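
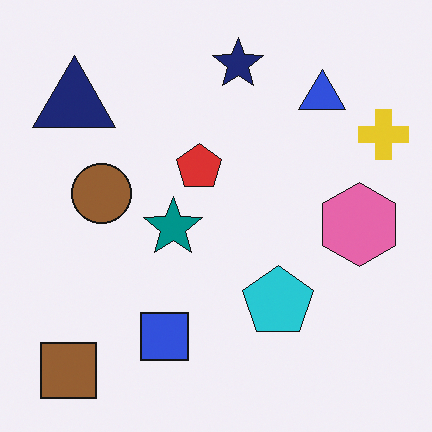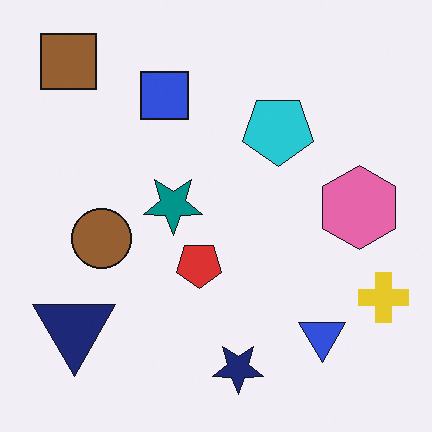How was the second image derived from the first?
The transformation is: flipped vertically (top ↔ bottom).

The brown square is in the bottom-left of the first image and the top-left of the second — shapes on opposite sides of the horizontal midline have swapped in a mirror flip.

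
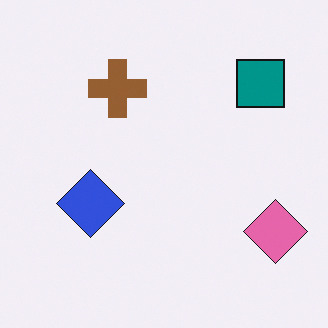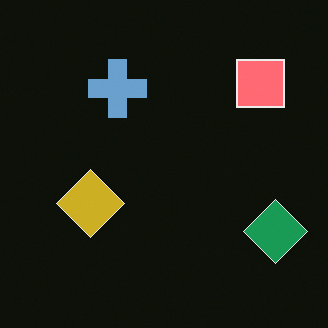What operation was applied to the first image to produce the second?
The image was color-inverted (negative).

The light background has become dark and every shape's color is its complement — a photographic negative.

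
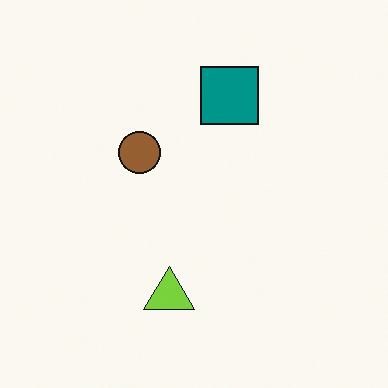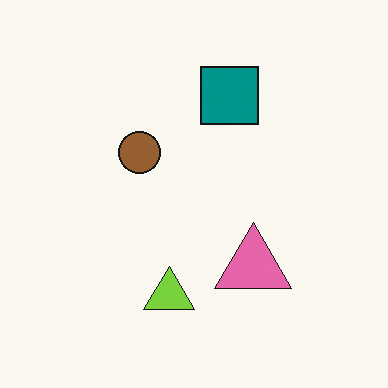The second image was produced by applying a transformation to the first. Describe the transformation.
The image was overlaid with an additional pink triangle.

A pink triangle appears in the second image that is absent from the first.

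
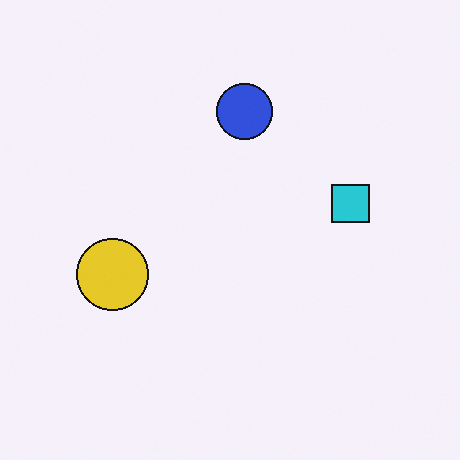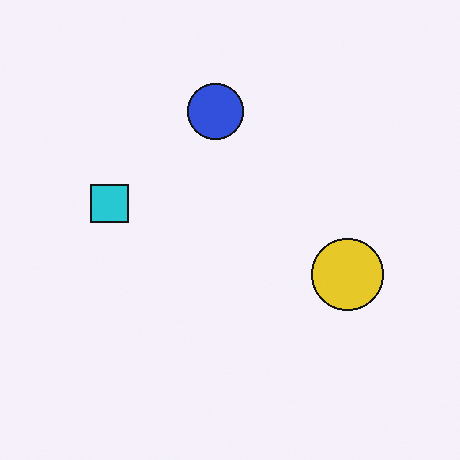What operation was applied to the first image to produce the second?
It was flipped horizontally (left ↔ right).

The cyan square is in the right of the first image and the left of the second — shapes on opposite sides of the vertical midline have swapped in a mirror flip.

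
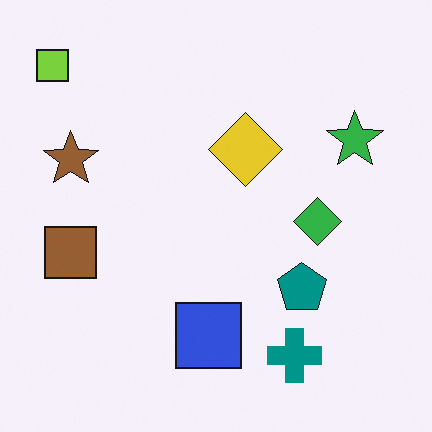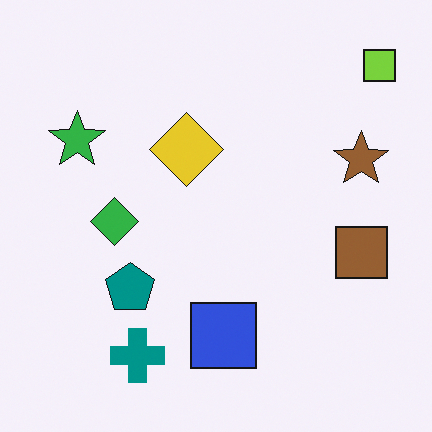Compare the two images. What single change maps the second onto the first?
The first image is the second flipped horizontally (left ↔ right).

The lime square is in the top-right of the second image and the top-left of the first — shapes on opposite sides of the vertical midline have swapped in a mirror flip.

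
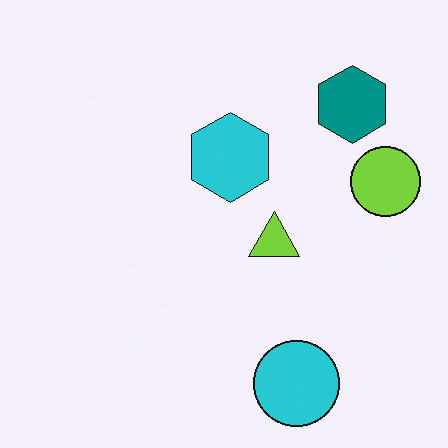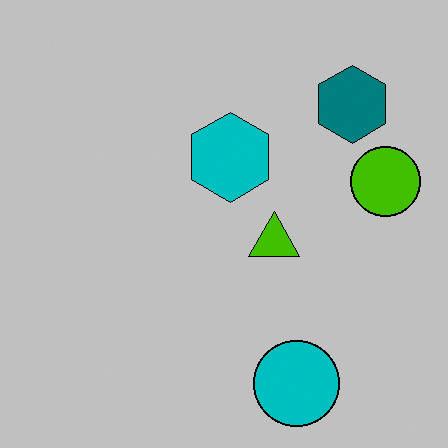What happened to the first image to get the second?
It was heavily posterized to just a handful of flat colors.

Each flat color has snapped to a coarser quantized level — most visibly, the near-white background has dropped to a flat grey.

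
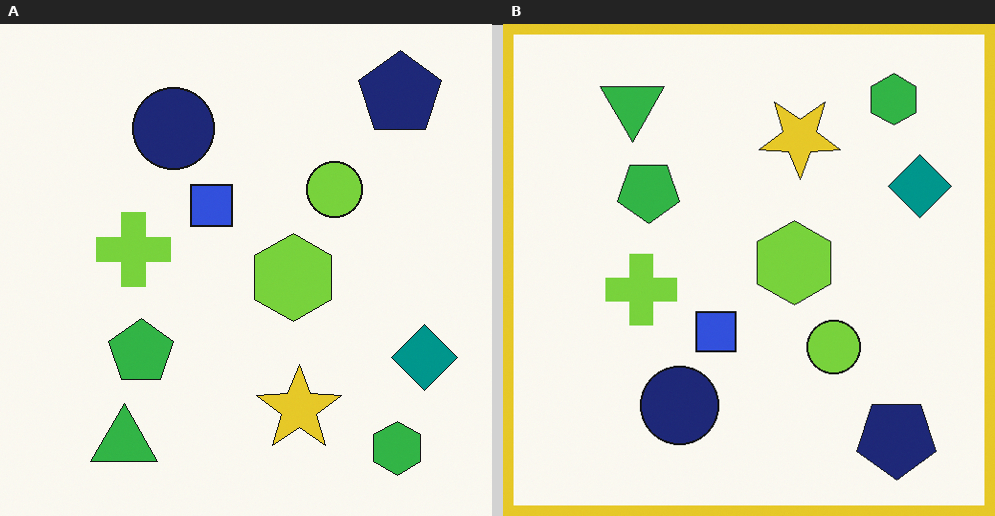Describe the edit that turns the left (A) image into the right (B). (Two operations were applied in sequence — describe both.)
The image was flipped vertically (top ↔ bottom), then framed with a yellow border.

The green hexagon is in the bottom-right of the left (A) image and the top-right of the right (B) — shapes on opposite sides of the horizontal midline have swapped in a mirror flip. A solid yellow frame runs around the edge of the right (B) image, with the content slightly shrunk inside it.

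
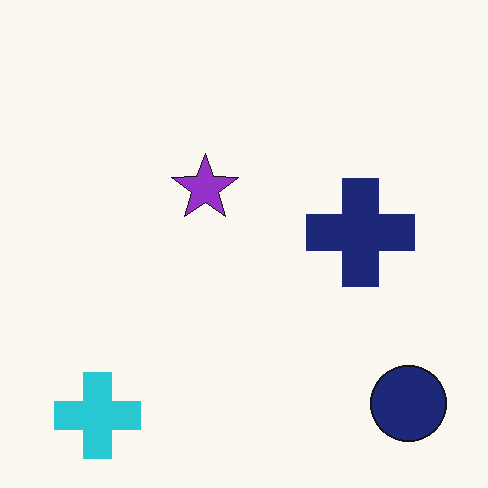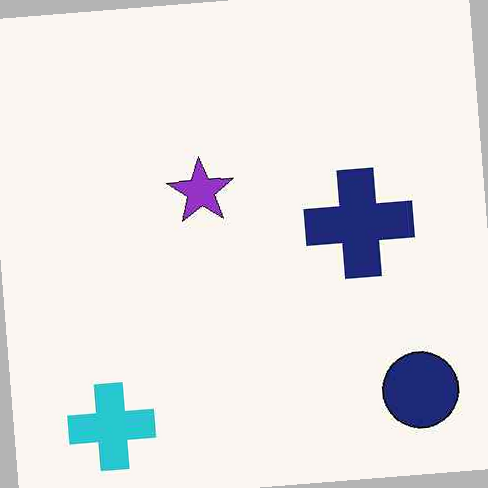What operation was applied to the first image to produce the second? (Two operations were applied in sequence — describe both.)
This is the original image JPEG-compressed with visible artifacts, then rotated counter-clockwise by a slight angle.

Blocky 8×8 compression artifacts appear around shape edges and the flat background shows ringing — characteristic JPEG degradation. Every shape is tilted by the same angle and the image corners show triangular fill wedges — a whole-image rotation by a non-right angle.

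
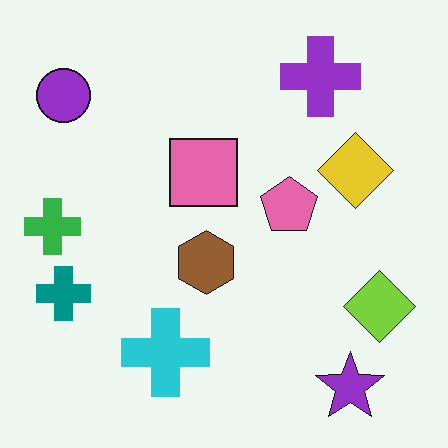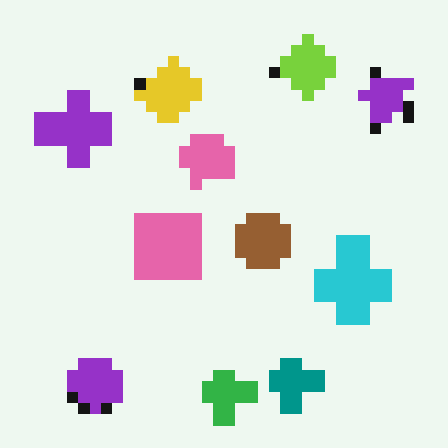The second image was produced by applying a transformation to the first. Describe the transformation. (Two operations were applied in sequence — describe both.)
The transformation is: heavily pixelated into large blocks, then rotated 90° counter-clockwise.

Shapes are reduced to large square blocks; fine edges and outlines are lost — a downscale-then-upscale (mosaic) effect. The purple circle sits in the top-left of the first image and the bottom-left of the second — consistent with a whole-image 90° counter-clockwise rotation.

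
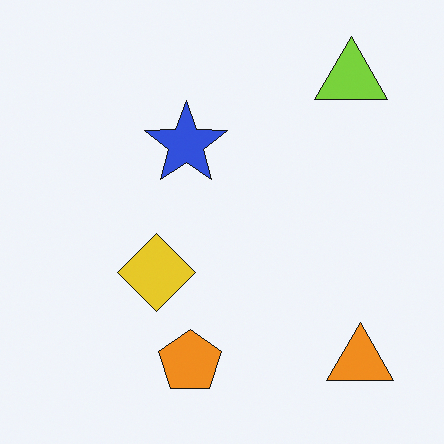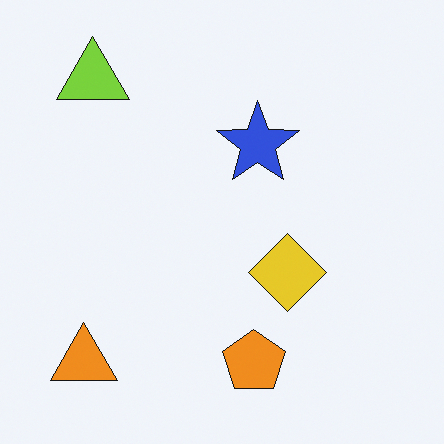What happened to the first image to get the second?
It was flipped horizontally (left ↔ right).

The orange triangle is in the bottom-right of the first image and the bottom-left of the second — shapes on opposite sides of the vertical midline have swapped in a mirror flip.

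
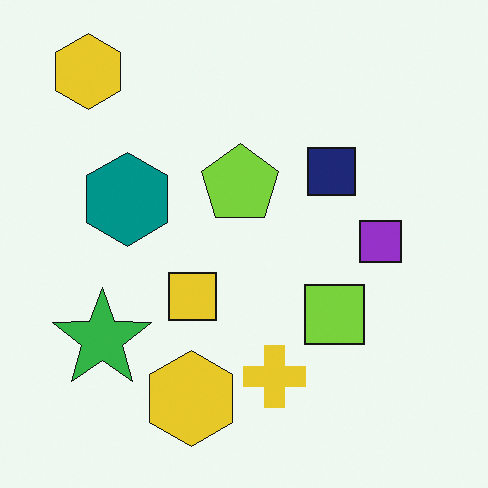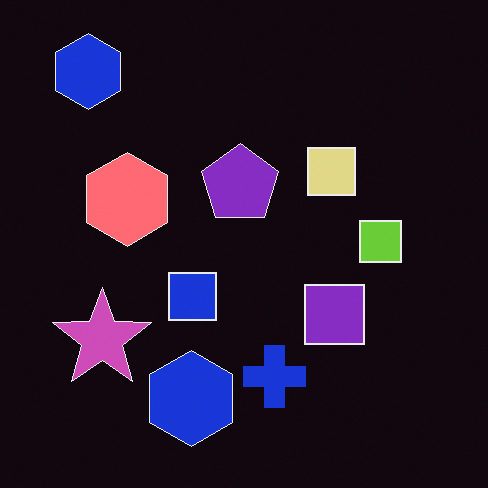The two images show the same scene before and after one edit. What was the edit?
This is the original image color-inverted (negative).

The light background has become dark and every shape's color is its complement — a photographic negative.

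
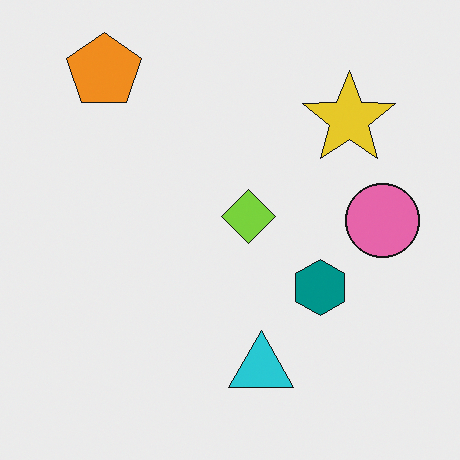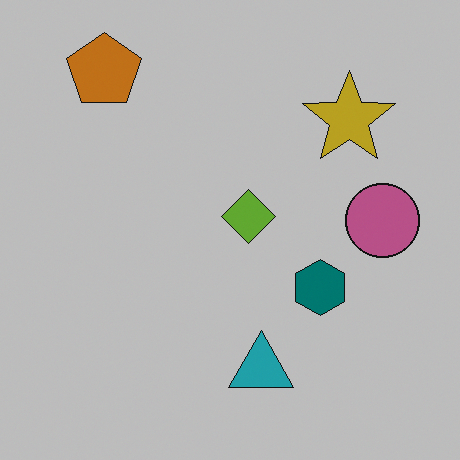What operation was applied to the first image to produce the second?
The transformation is: slightly darkened.

Every pixel — background and shapes alike — is uniformly darkened.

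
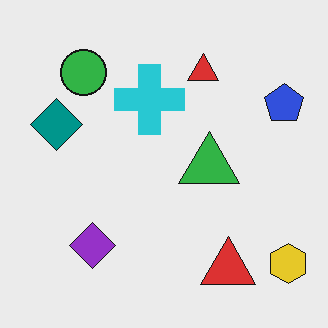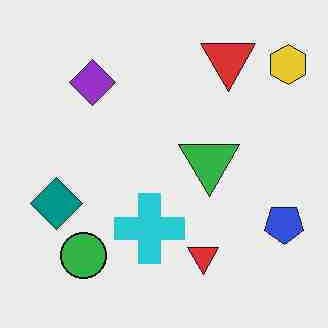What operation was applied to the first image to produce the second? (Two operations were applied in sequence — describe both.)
The image was degraded with heavy JPEG compression, then flipped vertically (top ↔ bottom).

Blocky 8×8 compression artifacts appear around shape edges and the flat background shows ringing — characteristic JPEG degradation. The yellow hexagon is in the bottom-right of the first image and the top-right of the second — shapes on opposite sides of the horizontal midline have swapped in a mirror flip.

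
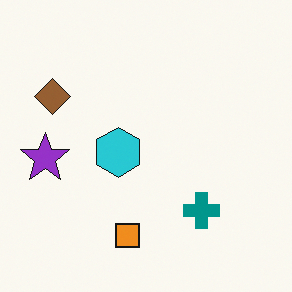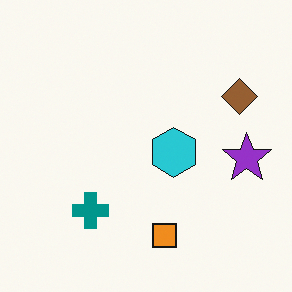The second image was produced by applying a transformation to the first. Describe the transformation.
The second image is the first flipped horizontally (left ↔ right).

The purple star is in the left of the first image and the right of the second — shapes on opposite sides of the vertical midline have swapped in a mirror flip.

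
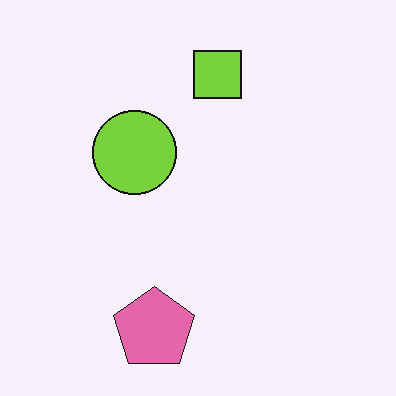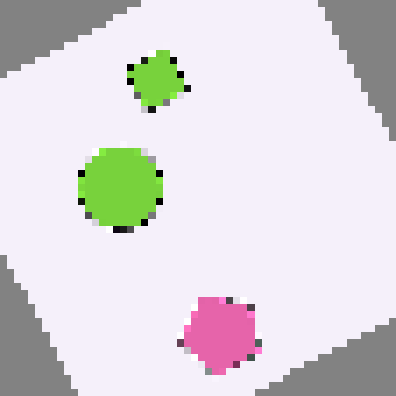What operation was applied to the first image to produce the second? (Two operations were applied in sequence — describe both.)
This is the original image rotated counter-clockwise by a clearly visible amount, then moderately pixelated.

Every shape is tilted by the same angle and the image corners show triangular fill wedges — a whole-image rotation by a non-right angle. Shapes are reduced to large square blocks; fine edges and outlines are lost — a downscale-then-upscale (mosaic) effect.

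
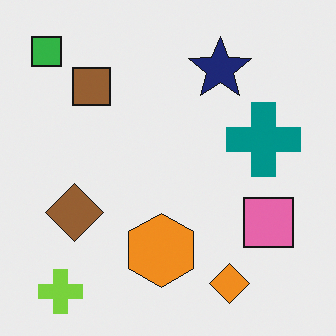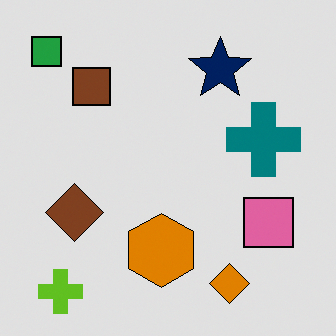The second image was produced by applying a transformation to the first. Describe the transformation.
It was moderately posterized.

Each flat color has snapped to a coarser quantized level — most visibly, the near-white background has dropped to a flat grey.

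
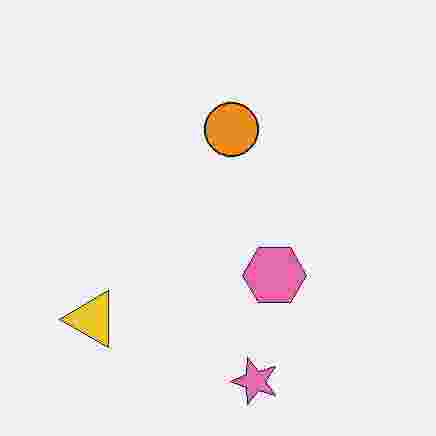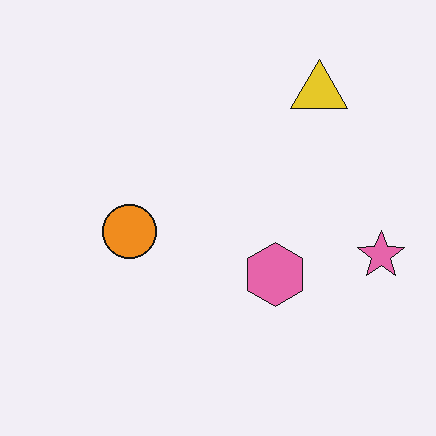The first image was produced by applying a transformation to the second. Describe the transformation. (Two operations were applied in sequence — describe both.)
Transposed (reflected across the top-left ↔ bottom-right diagonal), then heavily JPEG-compressed with obvious blocking artifacts.

Shapes have swapped their row and column positions — what was in the top-right is now in the bottom-left — a diagonal reflection. Blocky 8×8 compression artifacts appear around shape edges and the flat background shows ringing — characteristic JPEG degradation.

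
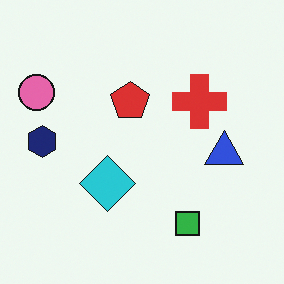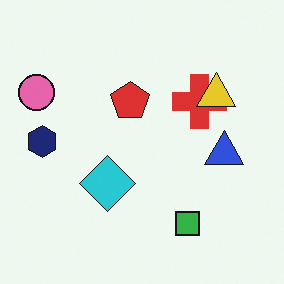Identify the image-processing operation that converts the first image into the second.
The second image is the first overlaid with an additional yellow triangle.

A yellow triangle appears in the second image that is absent from the first.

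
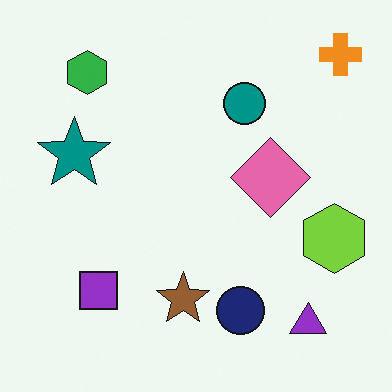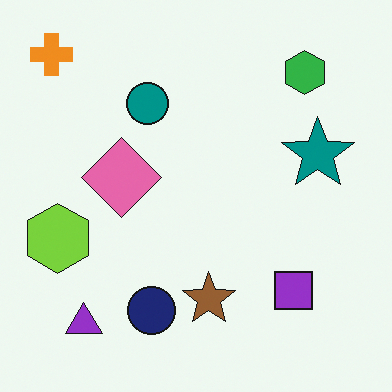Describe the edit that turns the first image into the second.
This is the original image flipped horizontally (left ↔ right).

The orange cross is in the top-right of the first image and the top-left of the second — shapes on opposite sides of the vertical midline have swapped in a mirror flip.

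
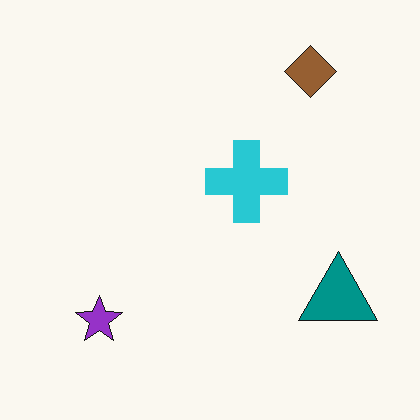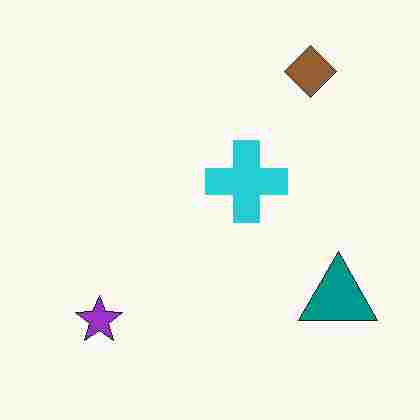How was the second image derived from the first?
The image was heavily JPEG-compressed with obvious blocking artifacts.

Blocky 8×8 compression artifacts appear around shape edges and the flat background shows ringing — characteristic JPEG degradation.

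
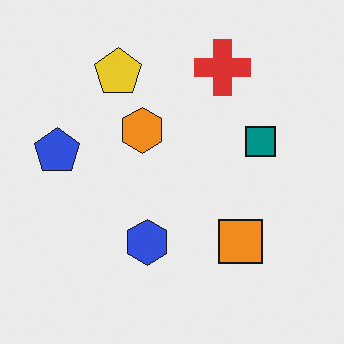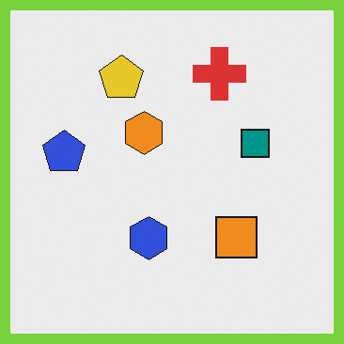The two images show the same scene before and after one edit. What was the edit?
The image was framed with a lime border.

A solid lime frame runs around the edge of the second image, with the content slightly shrunk inside it.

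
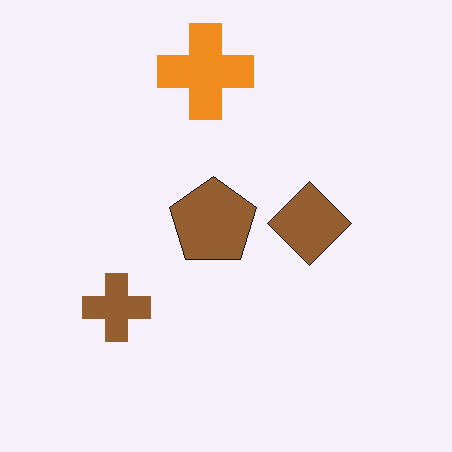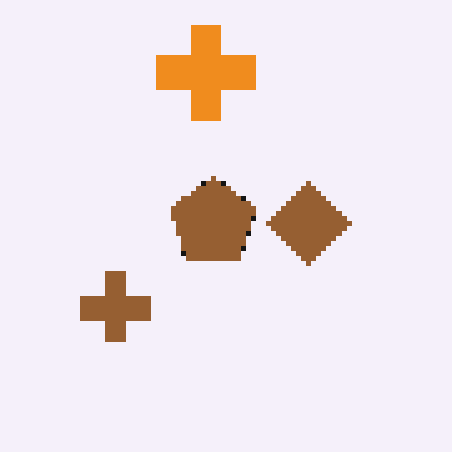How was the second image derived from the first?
It was mildly pixelated.

Shapes are reduced to large square blocks; fine edges and outlines are lost — a downscale-then-upscale (mosaic) effect.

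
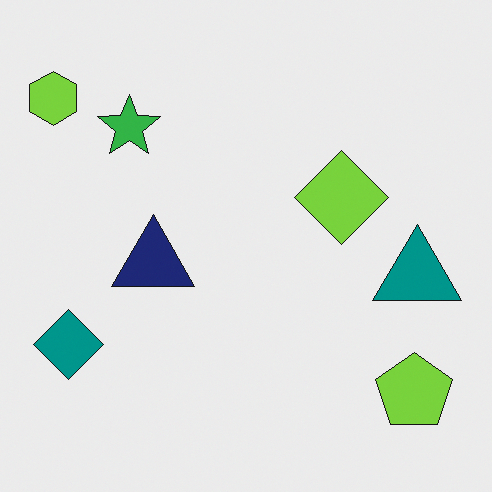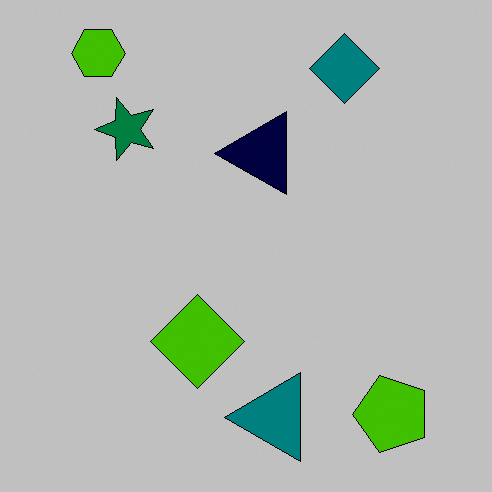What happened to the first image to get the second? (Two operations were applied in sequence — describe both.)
It was transposed (reflected across the top-left ↔ bottom-right diagonal), then heavily posterized to just a handful of flat colors.

Shapes have swapped their row and column positions — what was in the top-right is now in the bottom-left — a diagonal reflection. Each flat color has snapped to a coarser quantized level — most visibly, the near-white background has dropped to a flat grey.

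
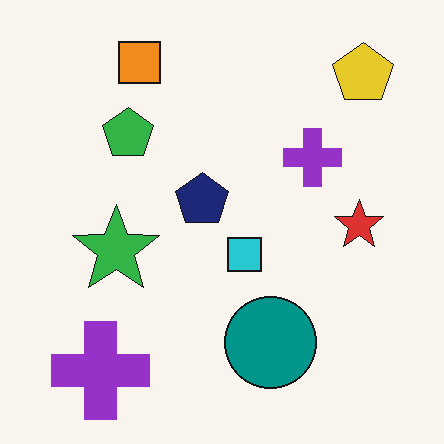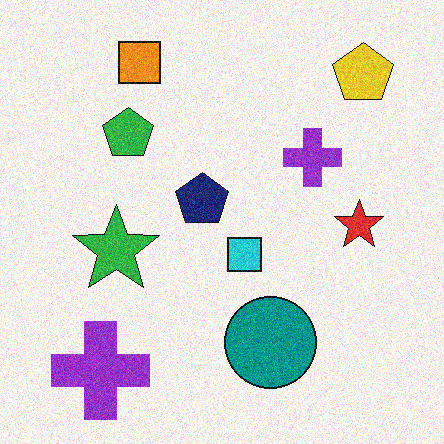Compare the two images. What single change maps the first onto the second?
The second image is the first degraded with moderate additive noise.

Random speckle covers the whole image, including the flat background.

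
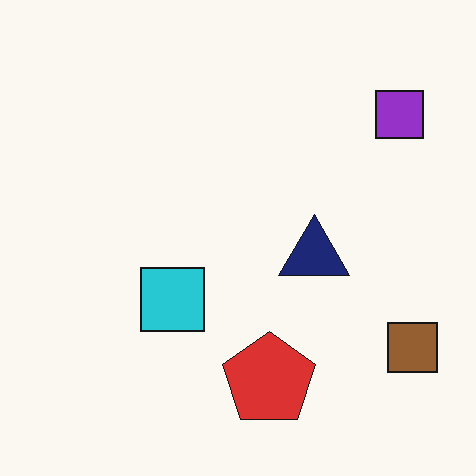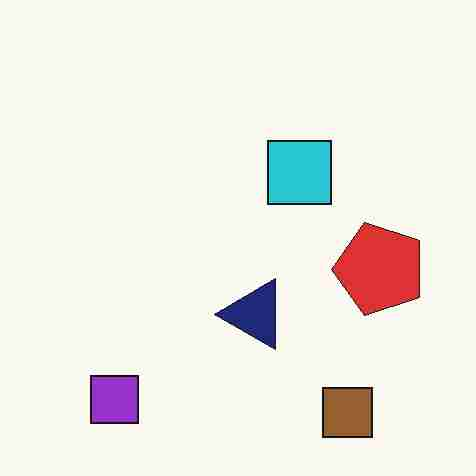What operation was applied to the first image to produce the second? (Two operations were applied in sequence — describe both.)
Transposed (reflected across the top-left ↔ bottom-right diagonal), then degraded with heavy JPEG compression.

Shapes have swapped their row and column positions — what was in the top-right is now in the bottom-left — a diagonal reflection. Blocky 8×8 compression artifacts appear around shape edges and the flat background shows ringing — characteristic JPEG degradation.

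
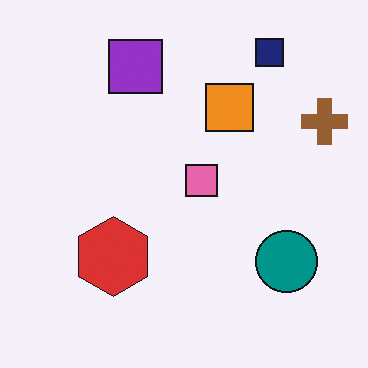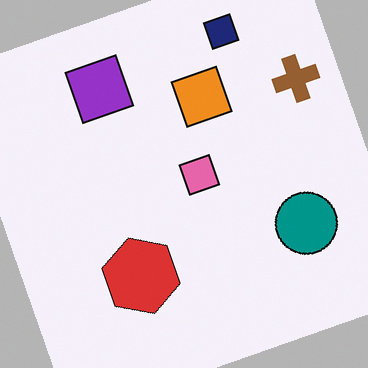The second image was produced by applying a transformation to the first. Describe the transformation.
The image was rotated counter-clockwise by a clearly visible amount.

Every shape is tilted by the same angle and the image corners show triangular fill wedges — a whole-image rotation by a non-right angle.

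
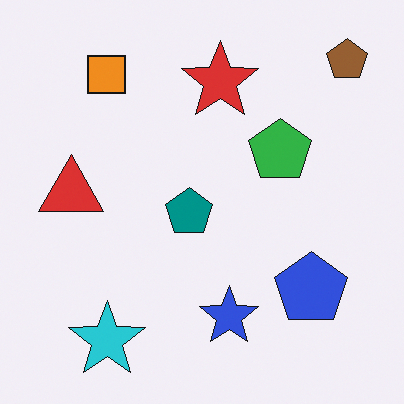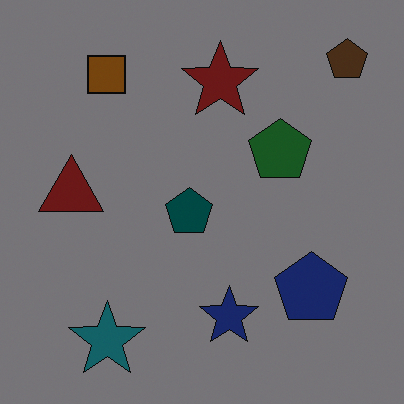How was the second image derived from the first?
The transformation is: darkened a lot.

Every pixel — background and shapes alike — is uniformly darkened.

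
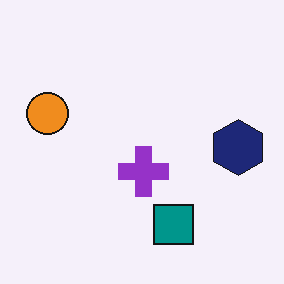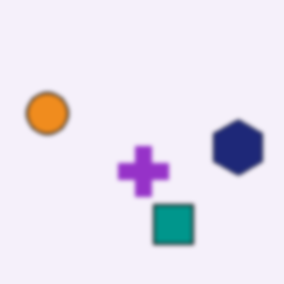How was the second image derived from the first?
The image was given a subtle gaussian blur.

Shape edges and outlines are uniformly softened across the whole image.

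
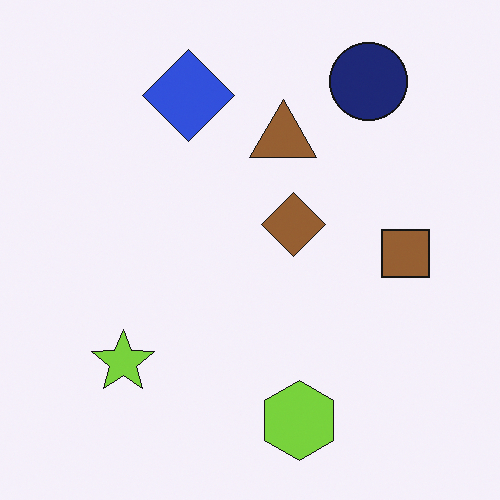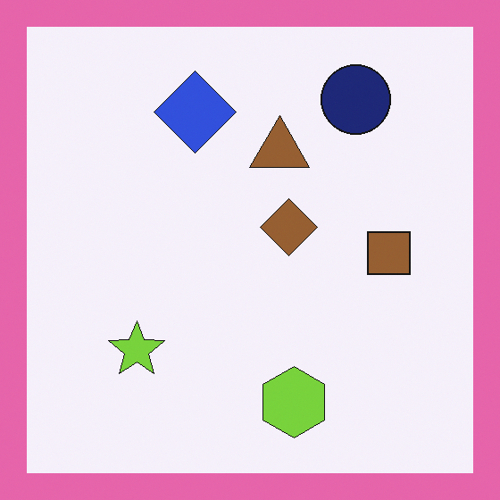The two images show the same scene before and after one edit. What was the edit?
It was framed with a pink border.

A solid pink frame runs around the edge of the second image, with the content slightly shrunk inside it.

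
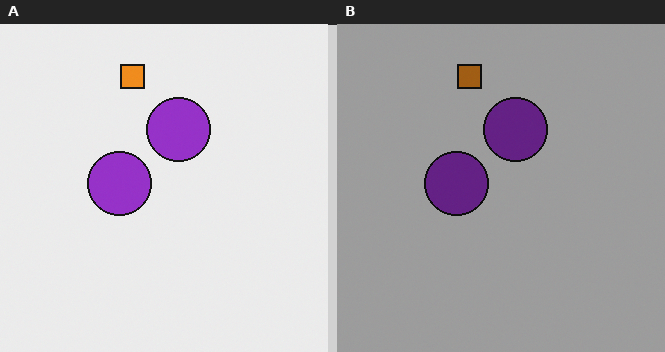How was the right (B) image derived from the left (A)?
The image was substantially darkened.

Every pixel — background and shapes alike — is uniformly darkened.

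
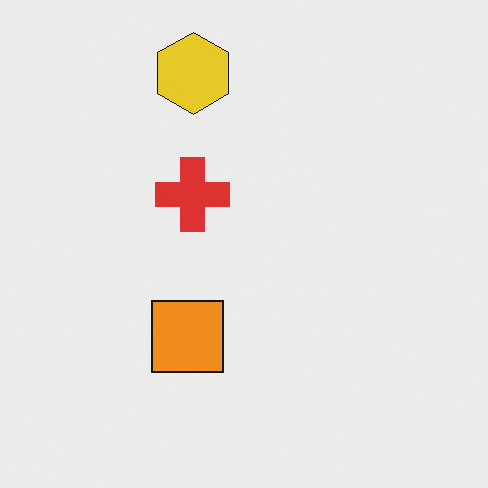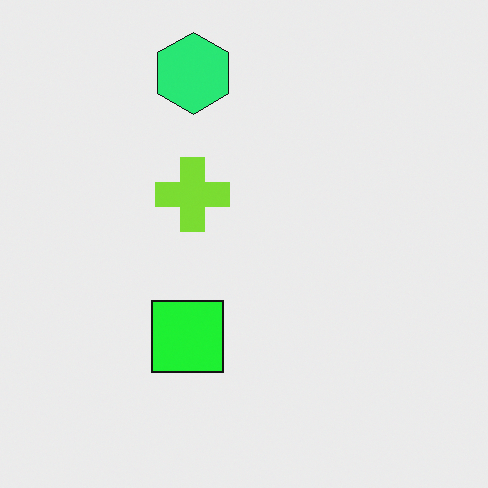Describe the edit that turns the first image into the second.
This is the original image hue-shifted by a moderate amount.

Every shape's color has rotated by the same amount around the hue wheel — a uniform hue shift.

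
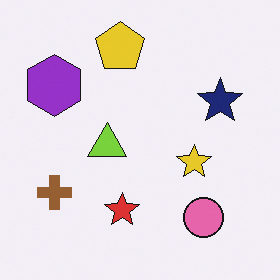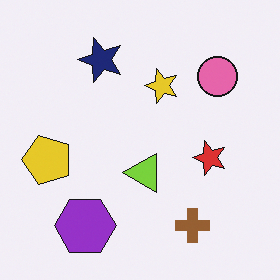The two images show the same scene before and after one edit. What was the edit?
The second image is the first rotated 90° counter-clockwise.

The purple hexagon sits in the top-left of the first image and the bottom-left of the second — consistent with a whole-image 90° counter-clockwise rotation.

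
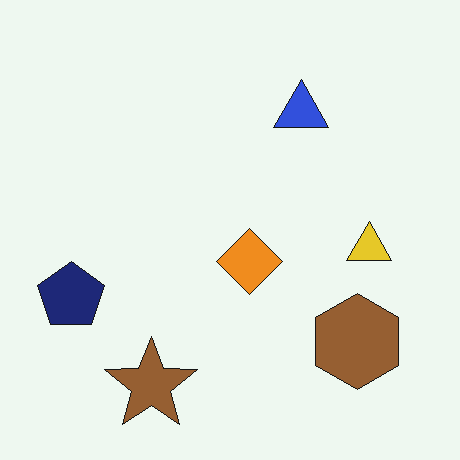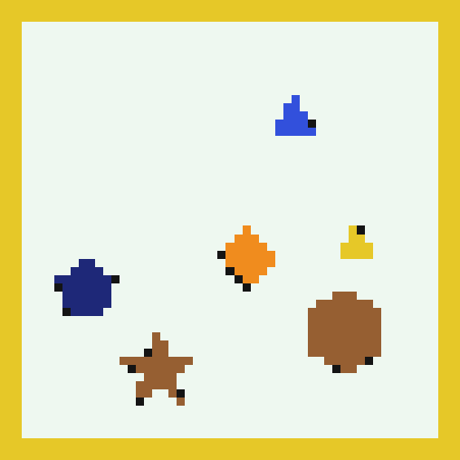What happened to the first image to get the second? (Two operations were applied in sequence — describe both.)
It was heavily pixelated into large blocks, then framed with a yellow border.

Shapes are reduced to large square blocks; fine edges and outlines are lost — a downscale-then-upscale (mosaic) effect. A solid yellow frame runs around the edge of the second image, with the content slightly shrunk inside it.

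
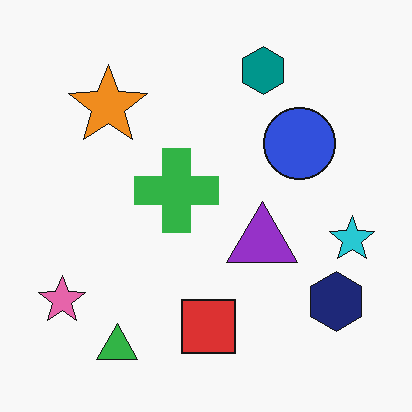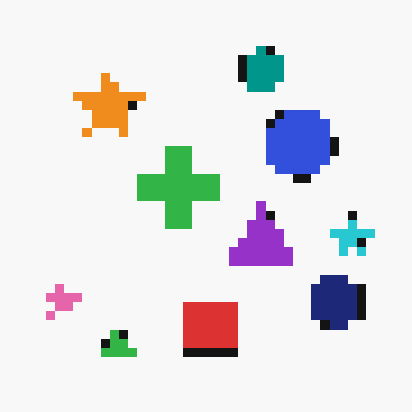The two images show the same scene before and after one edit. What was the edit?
The image was coarsely pixelated.

Shapes are reduced to large square blocks; fine edges and outlines are lost — a downscale-then-upscale (mosaic) effect.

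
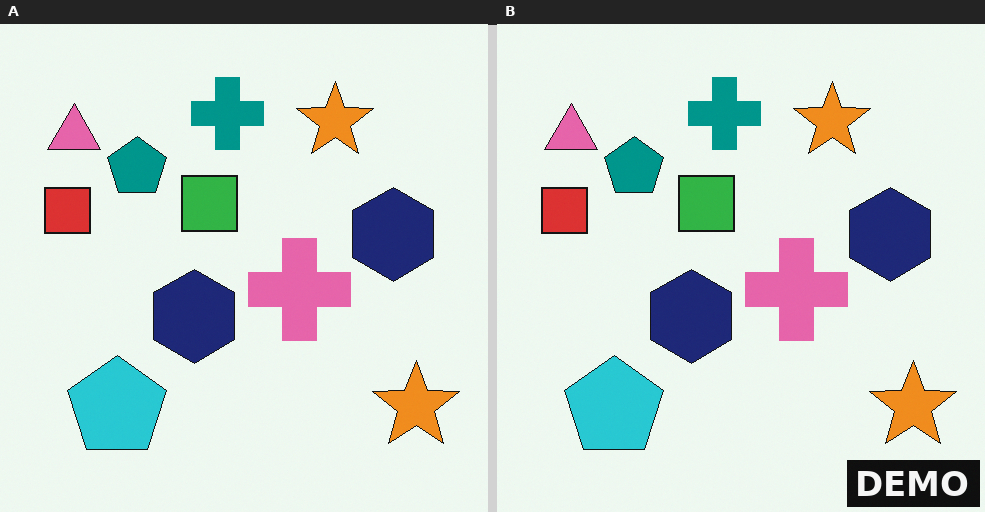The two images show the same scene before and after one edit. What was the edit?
The image was watermarked with the text "DEMO" in the lower-right corner.

A dark label reading "DEMO" appears in the lower-right corner.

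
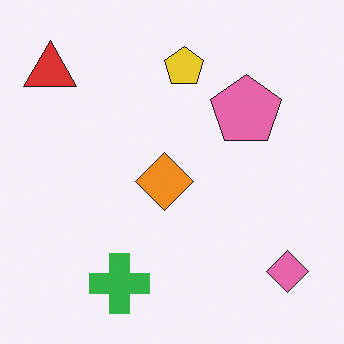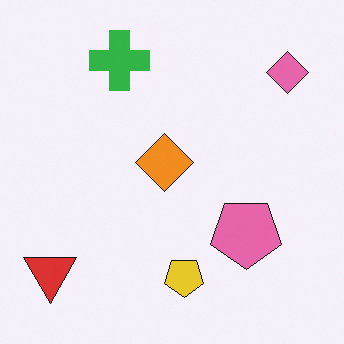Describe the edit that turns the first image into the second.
The transformation is: flipped vertically (top ↔ bottom).

The green cross is in the bottom of the first image and the top of the second — shapes on opposite sides of the horizontal midline have swapped in a mirror flip.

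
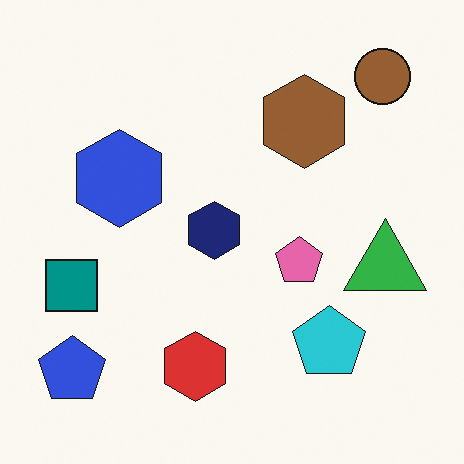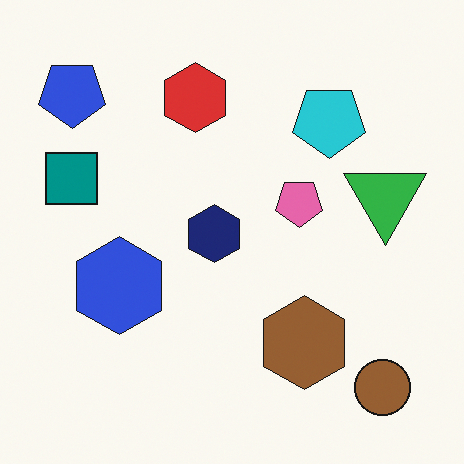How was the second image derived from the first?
The second image is the first flipped vertically (top ↔ bottom).

The brown circle is in the top-right of the first image and the bottom-right of the second — shapes on opposite sides of the horizontal midline have swapped in a mirror flip.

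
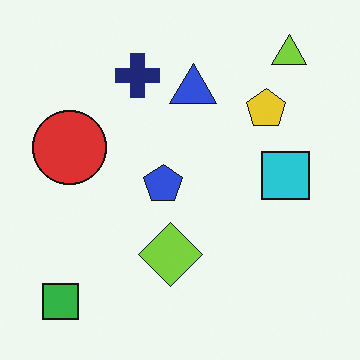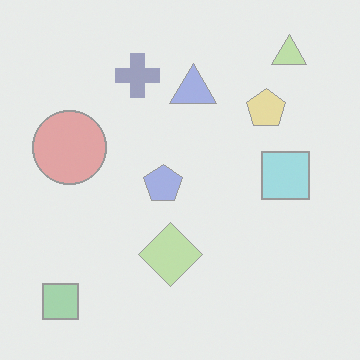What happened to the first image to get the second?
The second image is the first given much lower contrast.

Tones are pushed toward mid-grey across the whole image — a global contrast change.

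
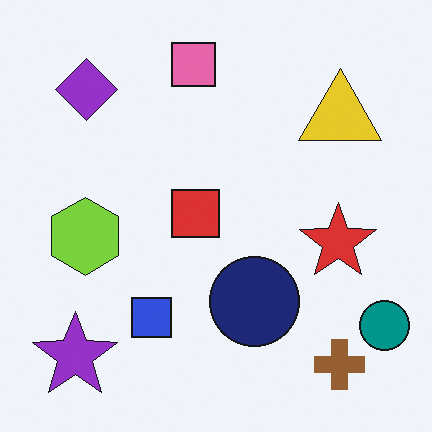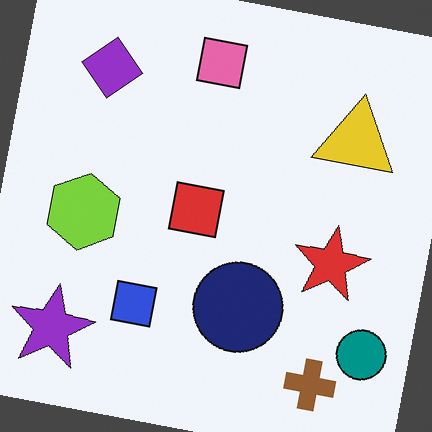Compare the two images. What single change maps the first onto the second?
The transformation is: rotated clockwise by a slight angle.

Every shape is tilted by the same angle and the image corners show triangular fill wedges — a whole-image rotation by a non-right angle.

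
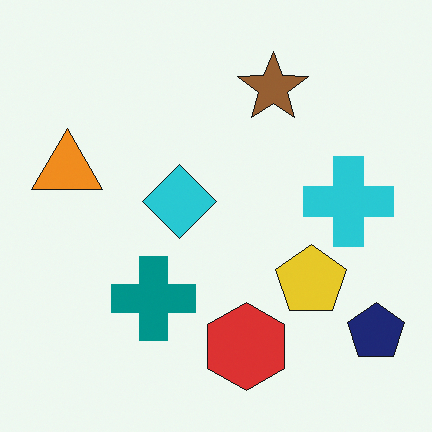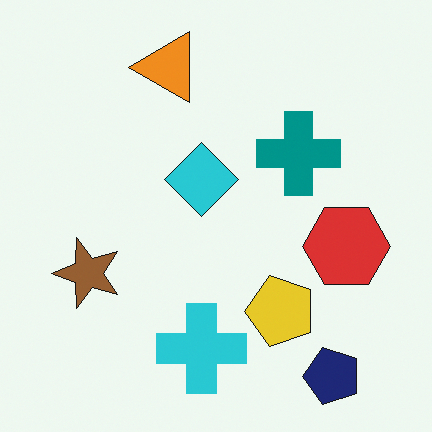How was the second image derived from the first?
The second image is the first transposed (reflected across the top-left ↔ bottom-right diagonal).

Shapes have swapped their row and column positions — what was in the top-right is now in the bottom-left — a diagonal reflection.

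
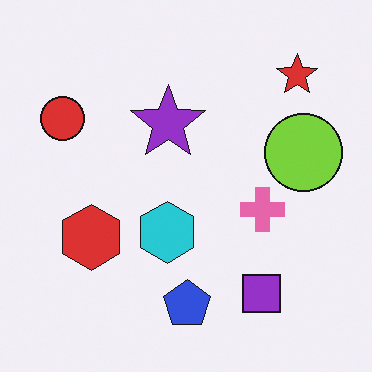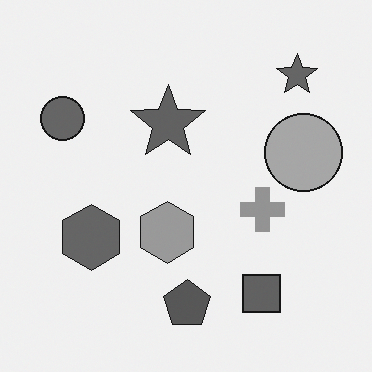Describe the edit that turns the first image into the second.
It was converted to grayscale.

All color is removed — every shape is now a shade of grey.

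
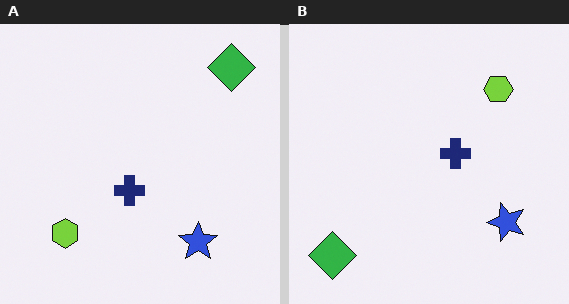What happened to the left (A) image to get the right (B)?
The right (B) image is the left (A) transposed (reflected across the top-left ↔ bottom-right diagonal).

Shapes have swapped their row and column positions — what was in the top-right is now in the bottom-left — a diagonal reflection.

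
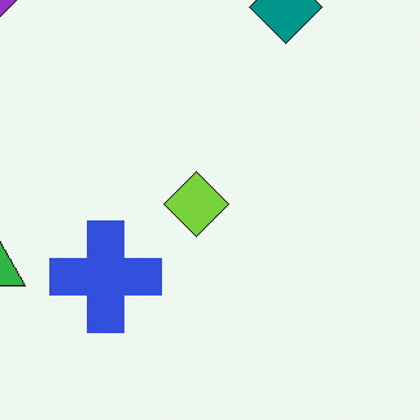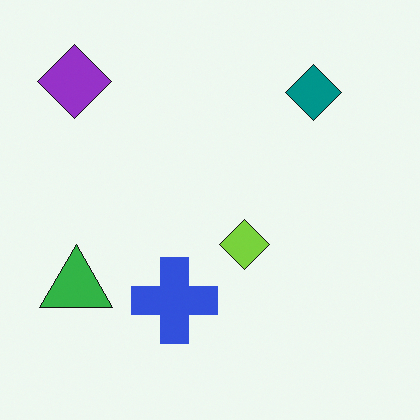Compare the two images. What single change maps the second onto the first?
The transformation is: cropped slightly and scaled back up.

The visible shapes are larger and the field of view is narrower; shapes near the original edges may be partly or wholly outside the frame — a crop-and-rescale.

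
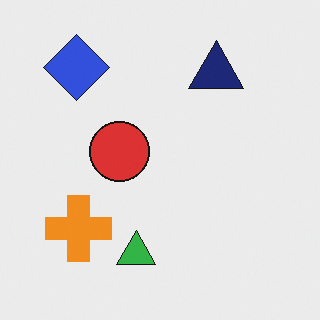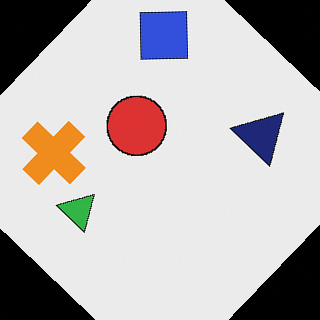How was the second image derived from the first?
The image was rotated clockwise by a large amount — several tens of degrees.

Every shape is tilted by the same angle and the image corners show triangular fill wedges — a whole-image rotation by a non-right angle.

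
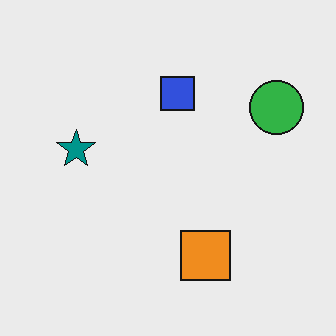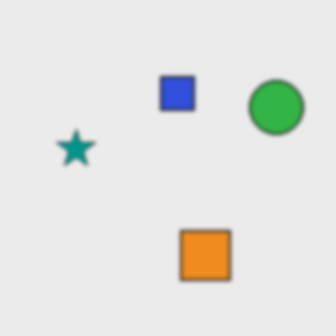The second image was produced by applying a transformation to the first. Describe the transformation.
This is the original image given a subtle gaussian blur.

Shape edges and outlines are uniformly softened across the whole image.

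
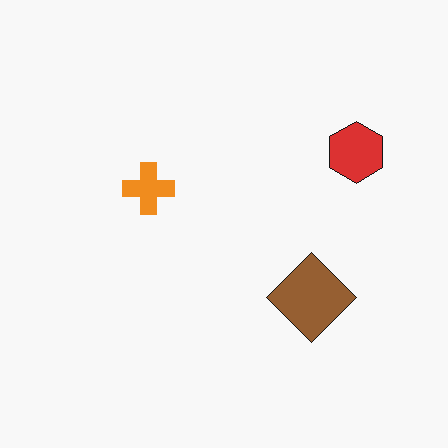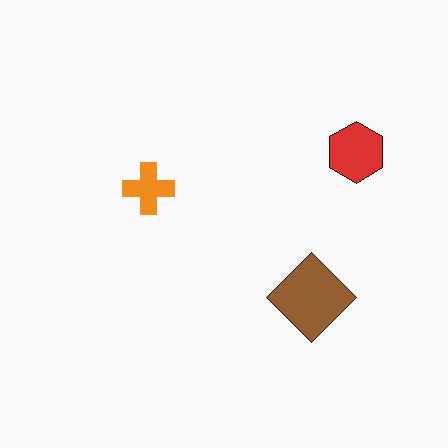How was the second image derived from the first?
It was JPEG-compressed with visible artifacts.

Blocky 8×8 compression artifacts appear around shape edges and the flat background shows ringing — characteristic JPEG degradation.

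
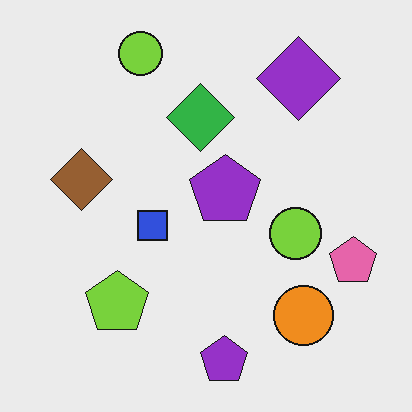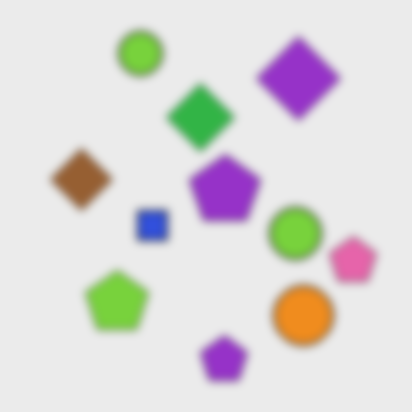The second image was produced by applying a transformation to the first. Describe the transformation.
The second image is the first noticeably gaussian-blurred.

Shape edges and outlines are uniformly softened across the whole image.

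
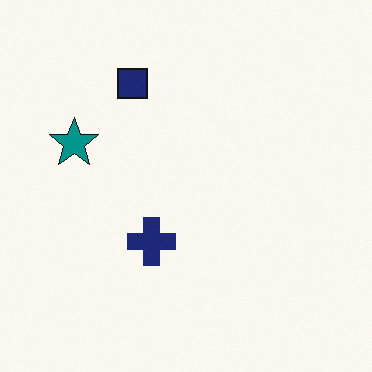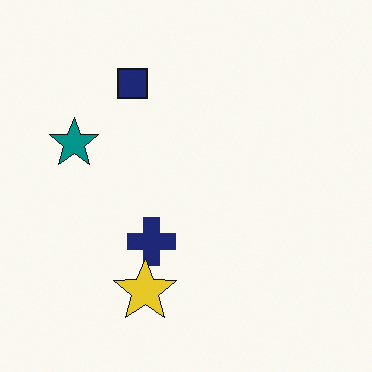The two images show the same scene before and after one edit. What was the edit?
The transformation is: overlaid with an additional yellow star.

A yellow star appears in the second image that is absent from the first.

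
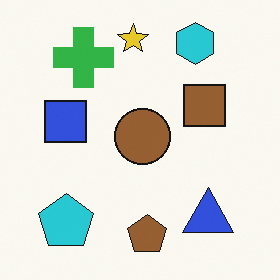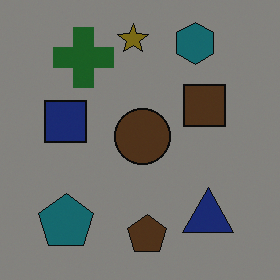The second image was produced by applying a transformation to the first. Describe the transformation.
It was darkened a lot.

Every pixel — background and shapes alike — is uniformly darkened.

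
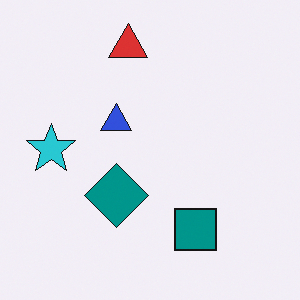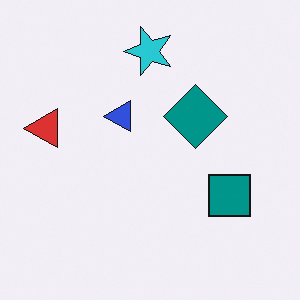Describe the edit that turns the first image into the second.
The transformation is: transposed (reflected across the top-left ↔ bottom-right diagonal).

Shapes have swapped their row and column positions — what was in the top-right is now in the bottom-left — a diagonal reflection.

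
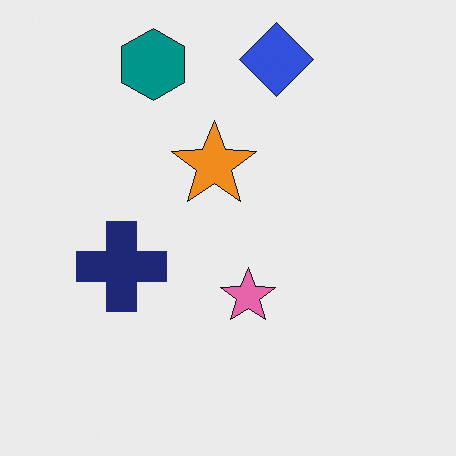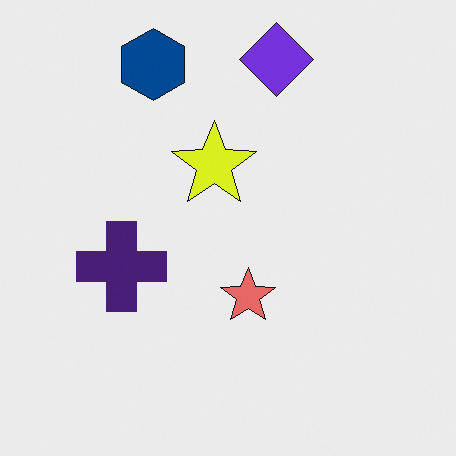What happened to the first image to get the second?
This is the original image hue-shifted slightly.

Every shape's color has rotated by the same amount around the hue wheel — a uniform hue shift.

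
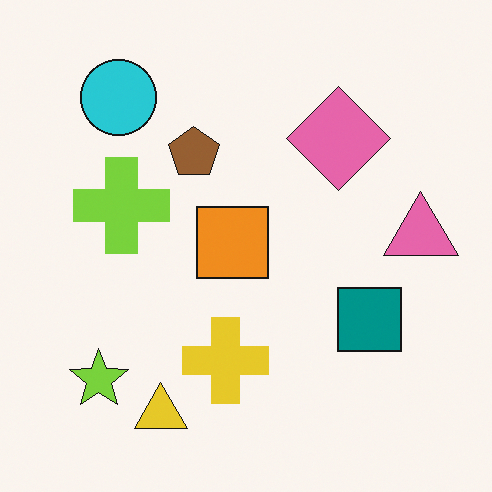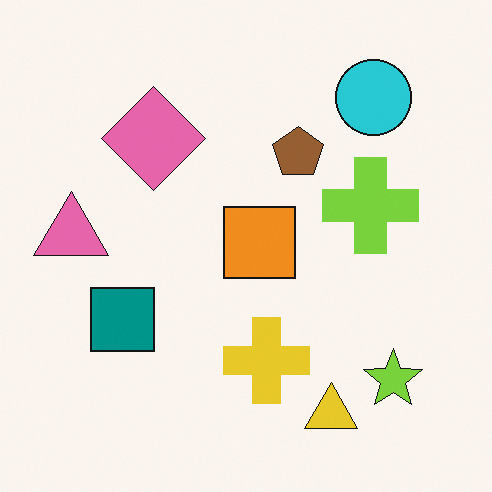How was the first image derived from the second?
The first image is the second flipped horizontally (left ↔ right).

The pink triangle is in the left of the second image and the right of the first — shapes on opposite sides of the vertical midline have swapped in a mirror flip.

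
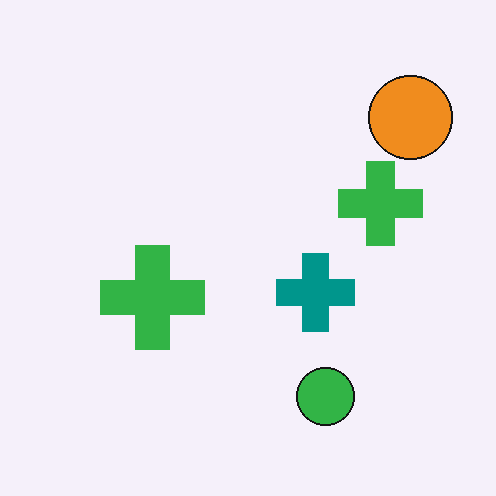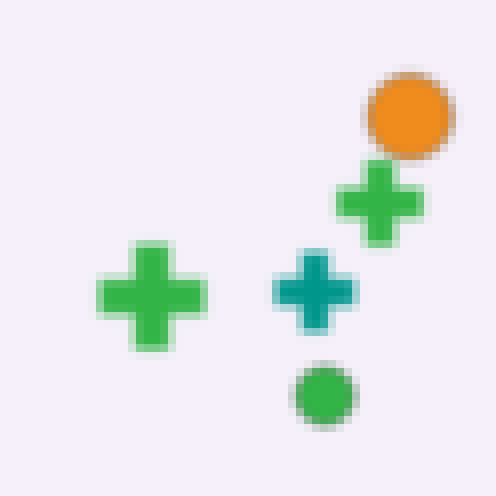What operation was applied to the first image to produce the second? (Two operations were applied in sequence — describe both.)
The image was moderately blurred, then moderately pixelated.

Shape edges and outlines are uniformly softened across the whole image. Shapes are reduced to large square blocks; fine edges and outlines are lost — a downscale-then-upscale (mosaic) effect.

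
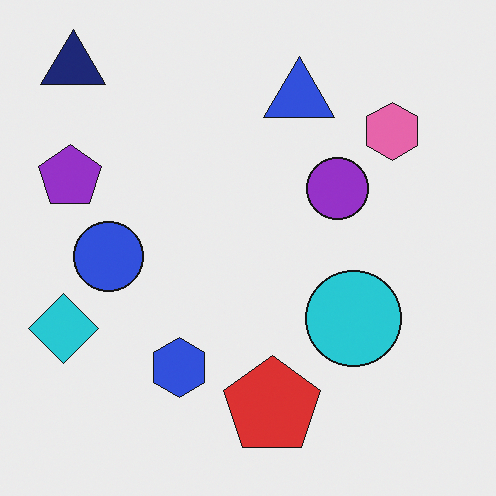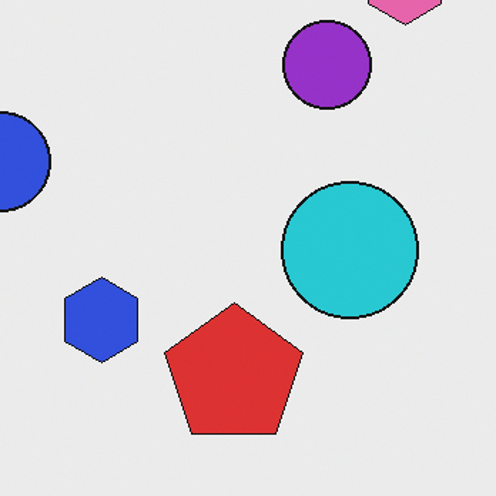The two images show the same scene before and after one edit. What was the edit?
The image was cropped to a modestly smaller region and rescaled.

The visible shapes are larger and the field of view is narrower; shapes near the original edges may be partly or wholly outside the frame — a crop-and-rescale.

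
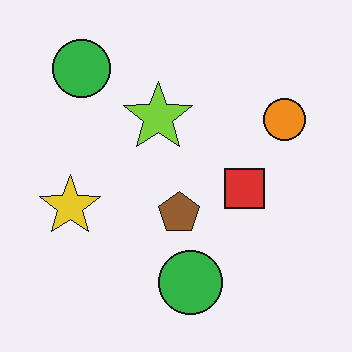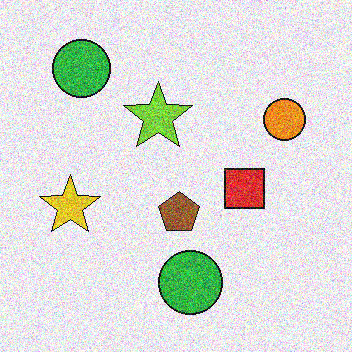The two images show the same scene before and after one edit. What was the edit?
The second image is the first degraded with strong gaussian noise.

Random speckle covers the whole image, including the flat background.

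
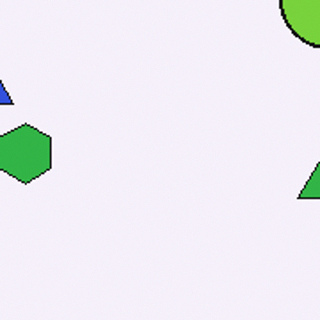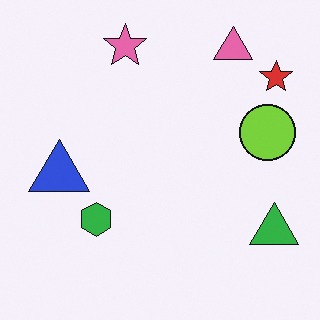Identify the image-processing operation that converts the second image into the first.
The first image is the second cropped tightly and scaled back up.

The visible shapes are larger and the field of view is narrower; shapes near the original edges may be partly or wholly outside the frame — a crop-and-rescale.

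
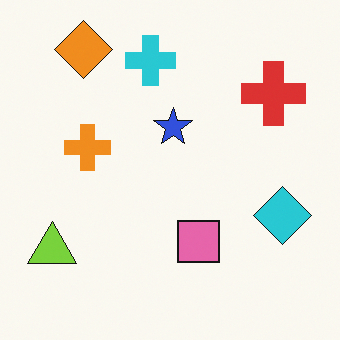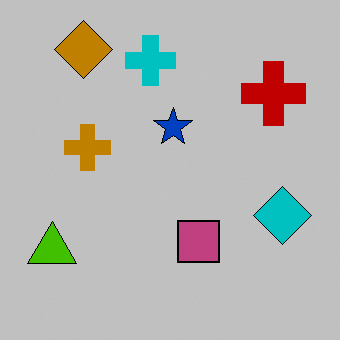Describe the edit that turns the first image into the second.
Aggressively posterized.

Each flat color has snapped to a coarser quantized level — most visibly, the near-white background has dropped to a flat grey.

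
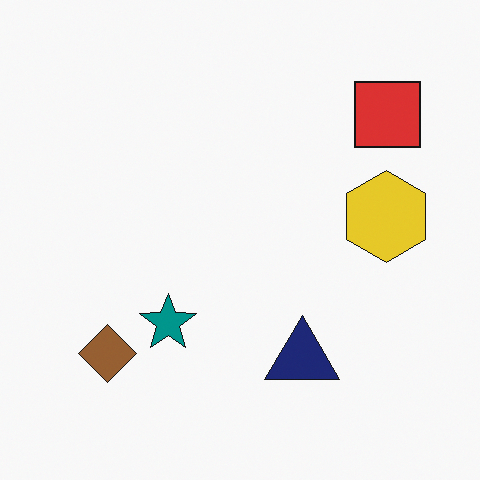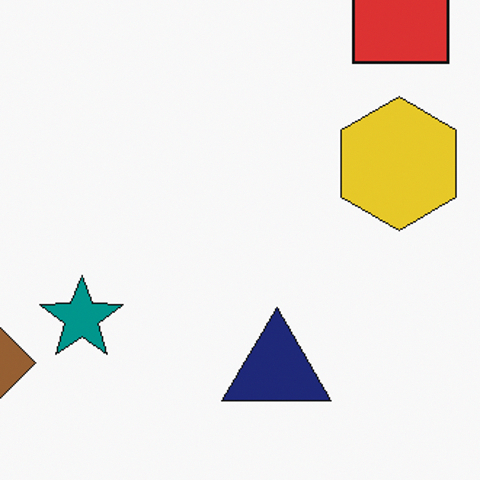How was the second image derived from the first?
This is the original image cropped slightly and scaled back up.

The visible shapes are larger and the field of view is narrower; shapes near the original edges may be partly or wholly outside the frame — a crop-and-rescale.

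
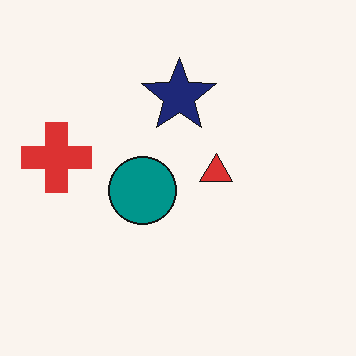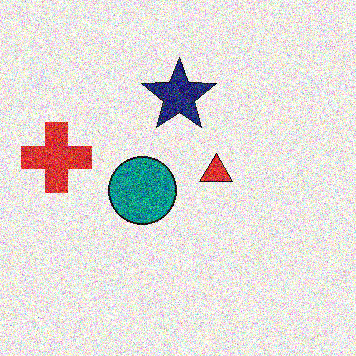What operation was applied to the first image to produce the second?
The image was degraded with a thick layer of grain.

Random speckle covers the whole image, including the flat background.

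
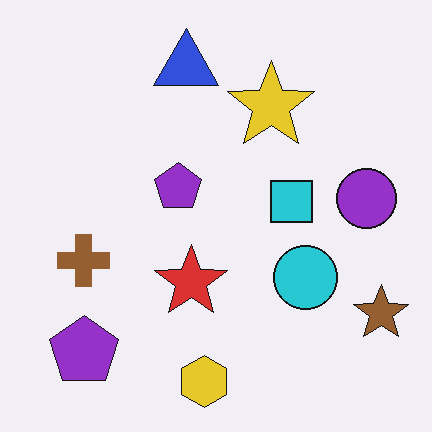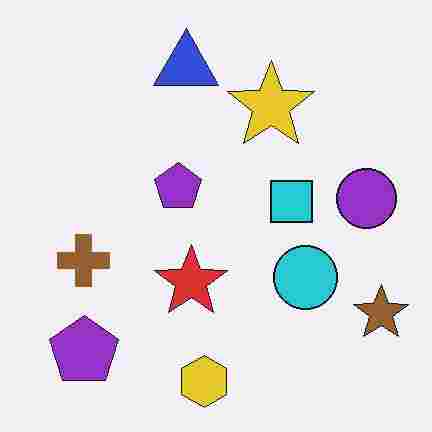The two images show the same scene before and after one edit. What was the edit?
Heavily JPEG-compressed with obvious blocking artifacts.

Blocky 8×8 compression artifacts appear around shape edges and the flat background shows ringing — characteristic JPEG degradation.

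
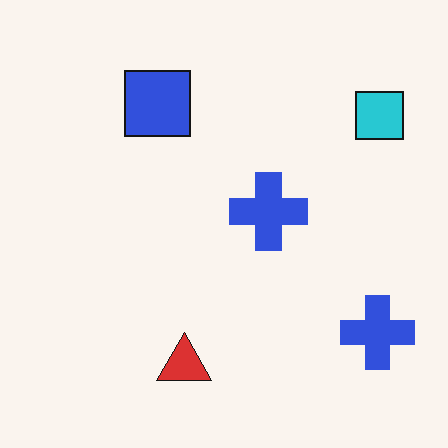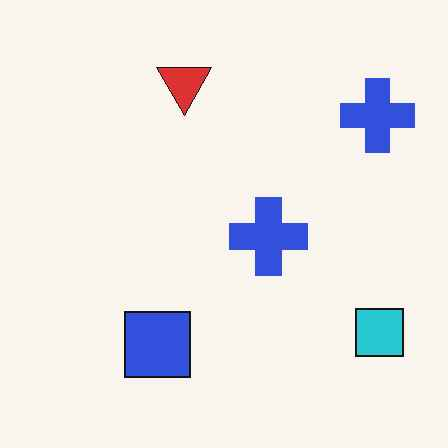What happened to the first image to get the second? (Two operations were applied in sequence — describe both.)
This is the original image flipped vertically (top ↔ bottom), then given moderate JPEG compression.

The red triangle is in the bottom of the first image and the top of the second — shapes on opposite sides of the horizontal midline have swapped in a mirror flip. Blocky 8×8 compression artifacts appear around shape edges and the flat background shows ringing — characteristic JPEG degradation.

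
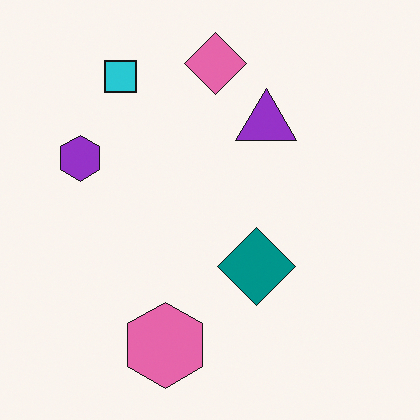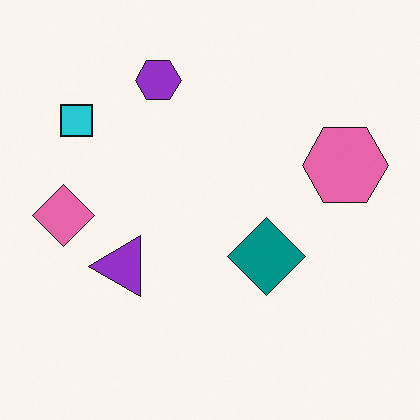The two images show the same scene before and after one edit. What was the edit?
This is the original image transposed (reflected across the top-left ↔ bottom-right diagonal).

Shapes have swapped their row and column positions — what was in the top-right is now in the bottom-left — a diagonal reflection.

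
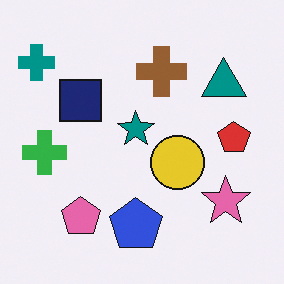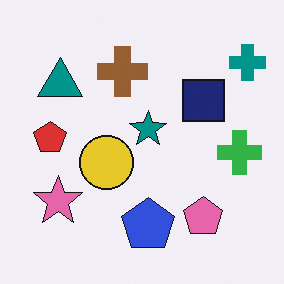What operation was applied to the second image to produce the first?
The transformation is: flipped horizontally (left ↔ right).

The teal cross is in the top-right of the second image and the top-left of the first — shapes on opposite sides of the vertical midline have swapped in a mirror flip.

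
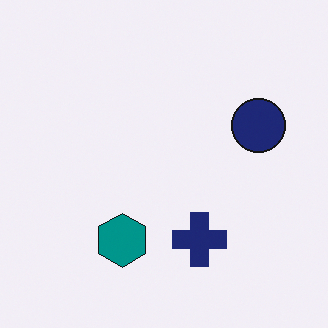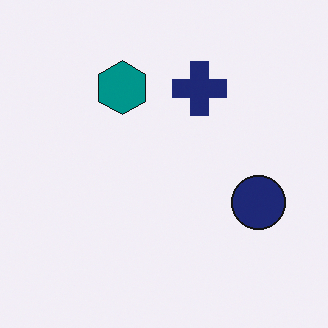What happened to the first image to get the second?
It was flipped vertically (top ↔ bottom).

The teal hexagon is in the bottom of the first image and the top of the second — shapes on opposite sides of the horizontal midline have swapped in a mirror flip.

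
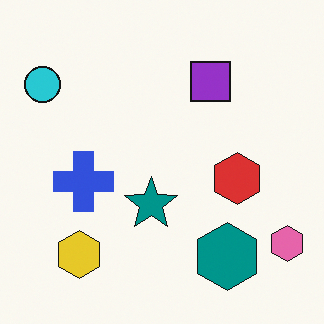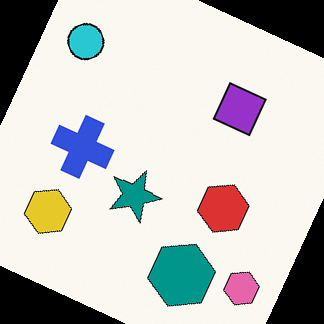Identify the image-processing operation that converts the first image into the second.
The transformation is: rotated clockwise by a clearly visible amount.

Every shape is tilted by the same angle and the image corners show triangular fill wedges — a whole-image rotation by a non-right angle.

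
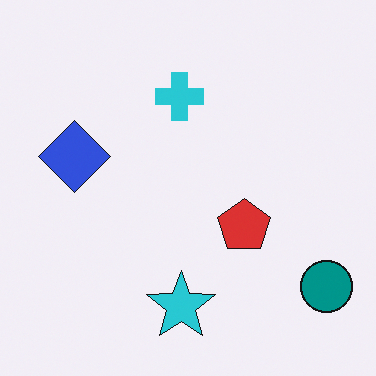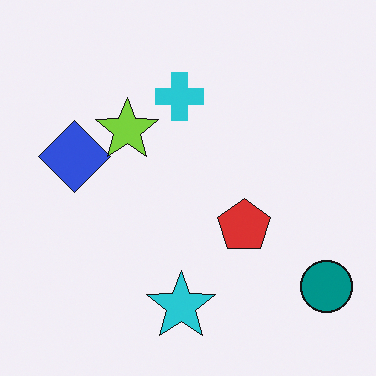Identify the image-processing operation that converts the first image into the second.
The second image is the first overlaid with an additional lime star.

A lime star appears in the second image that is absent from the first.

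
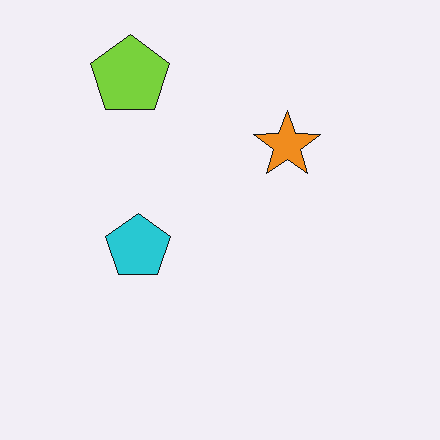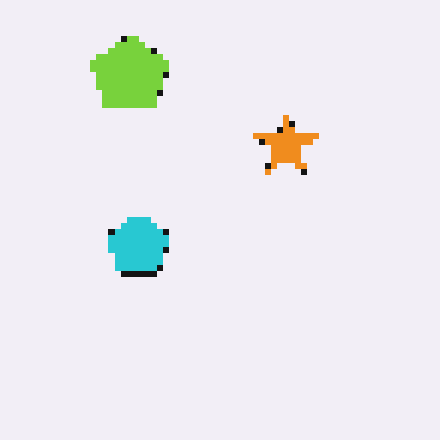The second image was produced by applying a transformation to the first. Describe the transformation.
This is the original image moderately pixelated.

Shapes are reduced to large square blocks; fine edges and outlines are lost — a downscale-then-upscale (mosaic) effect.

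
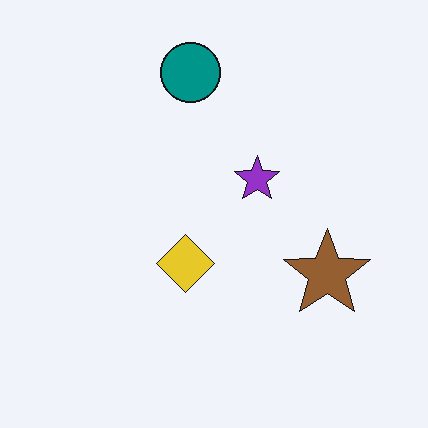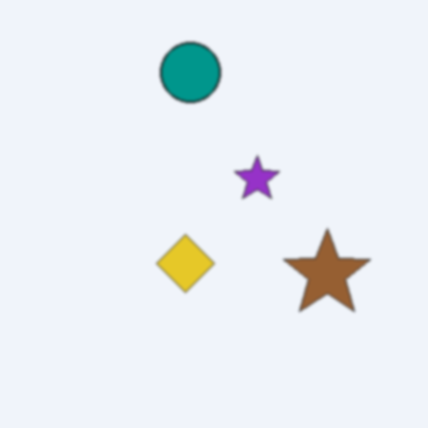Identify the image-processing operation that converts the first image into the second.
The second image is the first lightly blurred.

Shape edges and outlines are uniformly softened across the whole image.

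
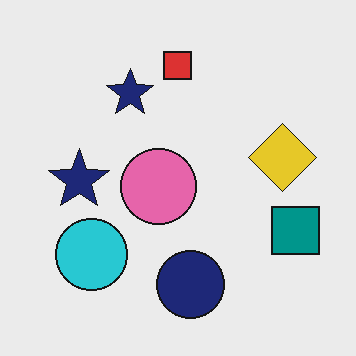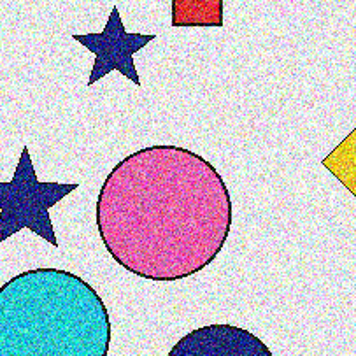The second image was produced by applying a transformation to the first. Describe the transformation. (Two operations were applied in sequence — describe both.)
It was degraded with a thick layer of grain, then cropped tightly and scaled back up.

Random speckle covers the whole image, including the flat background. The visible shapes are larger and the field of view is narrower; shapes near the original edges may be partly or wholly outside the frame — a crop-and-rescale.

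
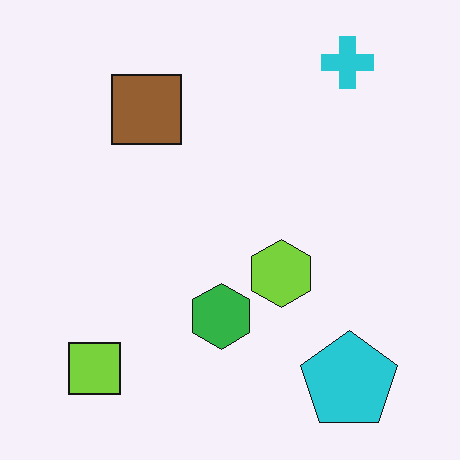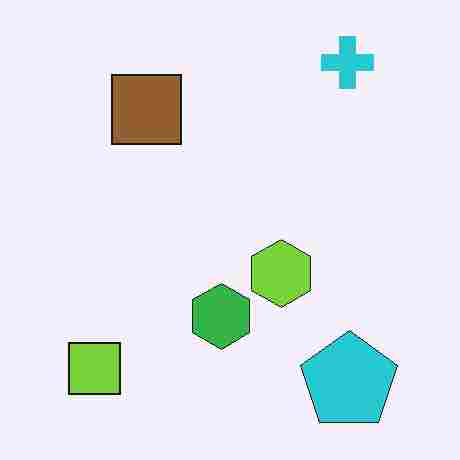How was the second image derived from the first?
The second image is the first degraded with heavy JPEG compression.

Blocky 8×8 compression artifacts appear around shape edges and the flat background shows ringing — characteristic JPEG degradation.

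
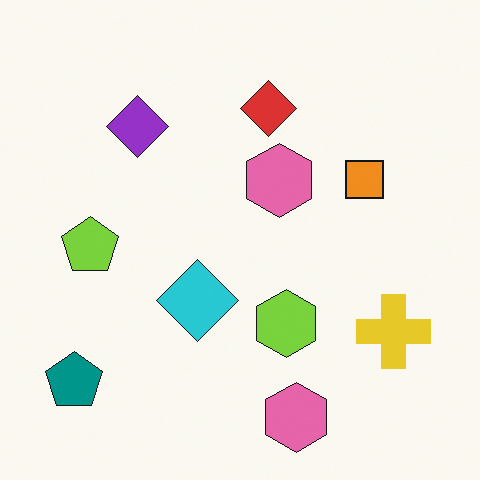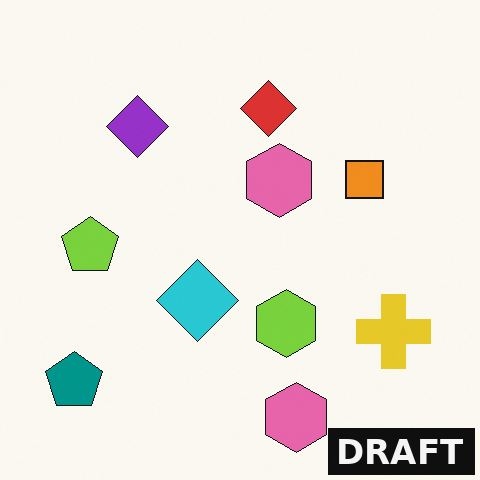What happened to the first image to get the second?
It was watermarked with the text "DRAFT" in the lower-right corner.

A dark label reading "DRAFT" appears in the lower-right corner.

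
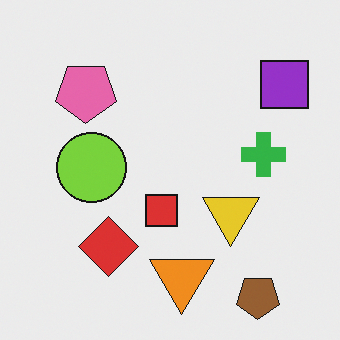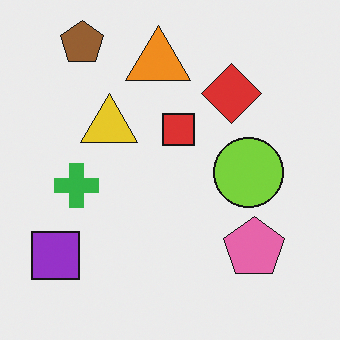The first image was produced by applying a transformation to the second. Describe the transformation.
This is the original image rotated 180°.

The brown pentagon sits in the top-left of the second image and the bottom-right of the first — consistent with a whole-image 180° rotation.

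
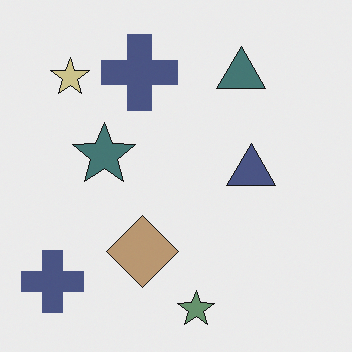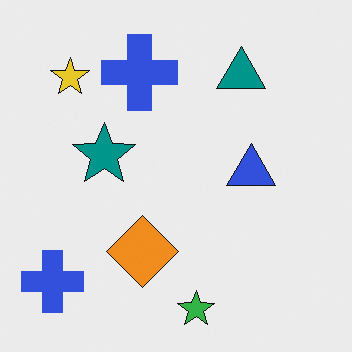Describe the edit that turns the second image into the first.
The image was heavily desaturated.

All colors are more muted and greyish — a global saturation change.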